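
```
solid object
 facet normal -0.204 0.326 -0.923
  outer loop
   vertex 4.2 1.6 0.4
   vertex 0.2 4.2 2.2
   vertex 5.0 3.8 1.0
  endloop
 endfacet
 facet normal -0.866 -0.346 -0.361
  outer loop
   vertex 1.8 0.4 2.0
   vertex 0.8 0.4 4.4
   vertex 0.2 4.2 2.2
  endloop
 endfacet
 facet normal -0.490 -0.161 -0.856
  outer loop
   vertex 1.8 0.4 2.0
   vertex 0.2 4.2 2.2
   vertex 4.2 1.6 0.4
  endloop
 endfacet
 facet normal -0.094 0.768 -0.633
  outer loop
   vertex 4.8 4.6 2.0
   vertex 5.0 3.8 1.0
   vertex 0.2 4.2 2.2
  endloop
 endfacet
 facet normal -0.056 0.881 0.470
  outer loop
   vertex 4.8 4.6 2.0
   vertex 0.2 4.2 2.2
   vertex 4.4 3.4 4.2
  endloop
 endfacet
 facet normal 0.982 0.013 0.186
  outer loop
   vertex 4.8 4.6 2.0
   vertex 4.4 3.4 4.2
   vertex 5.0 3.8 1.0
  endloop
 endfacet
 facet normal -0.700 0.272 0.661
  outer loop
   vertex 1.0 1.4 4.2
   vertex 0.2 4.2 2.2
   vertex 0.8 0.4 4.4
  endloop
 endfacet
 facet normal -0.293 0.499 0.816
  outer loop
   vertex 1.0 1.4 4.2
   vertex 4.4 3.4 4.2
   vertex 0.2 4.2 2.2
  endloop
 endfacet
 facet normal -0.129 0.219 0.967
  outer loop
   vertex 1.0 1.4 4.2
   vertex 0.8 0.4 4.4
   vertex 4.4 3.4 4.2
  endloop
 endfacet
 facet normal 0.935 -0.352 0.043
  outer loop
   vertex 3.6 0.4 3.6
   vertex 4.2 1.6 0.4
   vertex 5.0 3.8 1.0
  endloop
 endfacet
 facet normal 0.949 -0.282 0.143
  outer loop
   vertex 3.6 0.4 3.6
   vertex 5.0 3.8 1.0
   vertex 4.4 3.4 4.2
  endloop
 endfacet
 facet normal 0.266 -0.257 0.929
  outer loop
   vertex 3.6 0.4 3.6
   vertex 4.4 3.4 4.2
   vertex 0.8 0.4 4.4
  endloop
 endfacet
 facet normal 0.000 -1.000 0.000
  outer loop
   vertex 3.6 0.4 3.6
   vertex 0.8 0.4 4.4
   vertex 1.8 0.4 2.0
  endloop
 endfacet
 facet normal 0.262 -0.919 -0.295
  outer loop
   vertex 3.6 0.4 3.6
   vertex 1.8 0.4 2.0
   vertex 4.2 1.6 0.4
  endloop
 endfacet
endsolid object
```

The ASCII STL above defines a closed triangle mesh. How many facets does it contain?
14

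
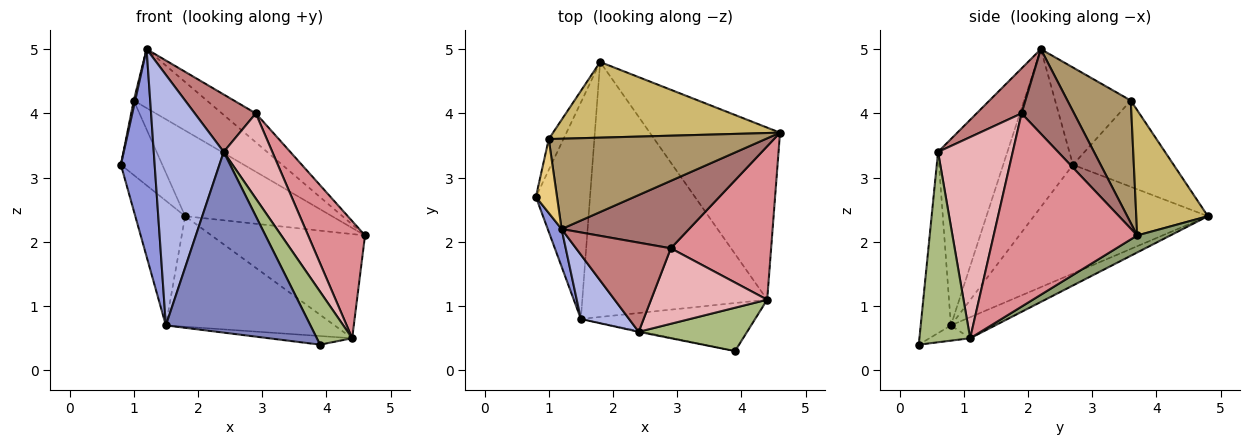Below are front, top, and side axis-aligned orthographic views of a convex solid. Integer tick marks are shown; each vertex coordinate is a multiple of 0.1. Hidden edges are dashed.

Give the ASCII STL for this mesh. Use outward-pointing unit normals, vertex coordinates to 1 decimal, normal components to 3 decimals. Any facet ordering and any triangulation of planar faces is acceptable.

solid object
 facet normal -0.867 0.248 -0.432
  outer loop
   vertex 1.5 0.8 0.7
   vertex 0.8 2.7 3.2
   vertex 1.8 4.8 2.4
  endloop
 endfacet
 facet normal -0.204 -0.979 -0.004
  outer loop
   vertex 1.5 0.8 0.7
   vertex 3.9 0.3 0.4
   vertex 2.4 0.6 3.4
  endloop
 endfacet
 facet normal -0.897 -0.434 0.079
  outer loop
   vertex 1.5 0.8 0.7
   vertex 1.2 2.2 5.0
   vertex 0.8 2.7 3.2
  endloop
 endfacet
 facet normal -0.693 -0.699 0.179
  outer loop
   vertex 1.5 0.8 0.7
   vertex 2.4 0.6 3.4
   vertex 1.2 2.2 5.0
  endloop
 endfacet
 facet normal 0.111 0.515 -0.850
  outer loop
   vertex 4.4 1.1 0.5
   vertex 1.8 4.8 2.4
   vertex 4.6 3.7 2.1
  endloop
 endfacet
 facet normal 0.743 -0.518 0.423
  outer loop
   vertex 4.4 1.1 0.5
   vertex 2.4 0.6 3.4
   vertex 3.9 0.3 0.4
  endloop
 endfacet
 facet normal -0.086 0.176 -0.981
  outer loop
   vertex 4.4 1.1 0.5
   vertex 3.9 0.3 0.4
   vertex 1.5 0.8 0.7
  endloop
 endfacet
 facet normal -0.104 0.396 -0.913
  outer loop
   vertex 4.4 1.1 0.5
   vertex 1.5 0.8 0.7
   vertex 1.8 4.8 2.4
  endloop
 endfacet
 facet normal 0.428 0.494 0.757
  outer loop
   vertex 1.0 3.6 4.2
   vertex 1.2 2.2 5.0
   vertex 4.6 3.7 2.1
  endloop
 endfacet
 facet normal 0.343 0.704 0.622
  outer loop
   vertex 1.0 3.6 4.2
   vertex 4.6 3.7 2.1
   vertex 1.8 4.8 2.4
  endloop
 endfacet
 facet normal -0.977 -0.018 0.212
  outer loop
   vertex 1.0 3.6 4.2
   vertex 0.8 2.7 3.2
   vertex 1.2 2.2 5.0
  endloop
 endfacet
 facet normal -0.914 0.376 -0.156
  outer loop
   vertex 1.0 3.6 4.2
   vertex 1.8 4.8 2.4
   vertex 0.8 2.7 3.2
  endloop
 endfacet
 facet normal 0.521 0.336 0.785
  outer loop
   vertex 2.9 1.9 4.0
   vertex 4.6 3.7 2.1
   vertex 1.2 2.2 5.0
  endloop
 endfacet
 facet normal 0.371 -0.503 0.781
  outer loop
   vertex 2.9 1.9 4.0
   vertex 1.2 2.2 5.0
   vertex 2.4 0.6 3.4
  endloop
 endfacet
 facet normal 0.837 -0.332 0.435
  outer loop
   vertex 2.9 1.9 4.0
   vertex 4.4 1.1 0.5
   vertex 4.6 3.7 2.1
  endloop
 endfacet
 facet normal 0.754 -0.491 0.436
  outer loop
   vertex 2.9 1.9 4.0
   vertex 2.4 0.6 3.4
   vertex 4.4 1.1 0.5
  endloop
 endfacet
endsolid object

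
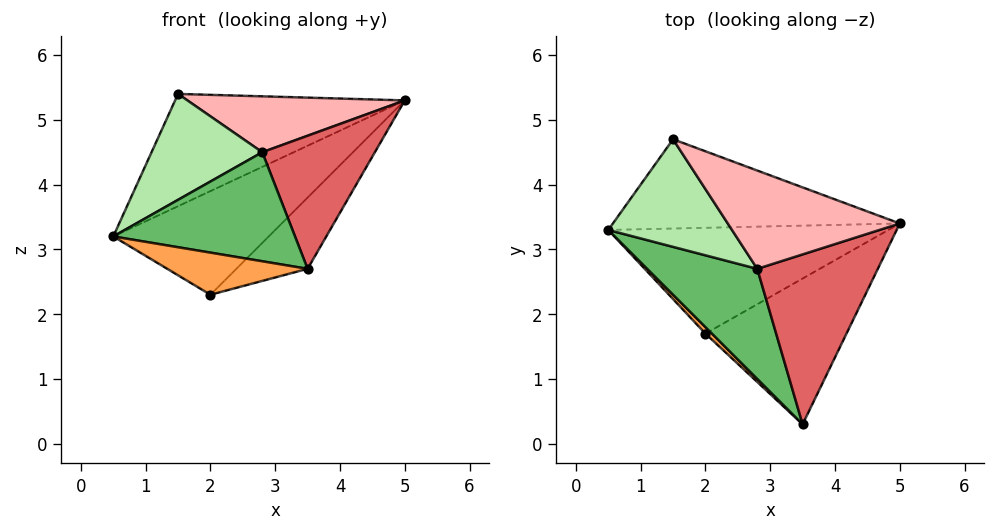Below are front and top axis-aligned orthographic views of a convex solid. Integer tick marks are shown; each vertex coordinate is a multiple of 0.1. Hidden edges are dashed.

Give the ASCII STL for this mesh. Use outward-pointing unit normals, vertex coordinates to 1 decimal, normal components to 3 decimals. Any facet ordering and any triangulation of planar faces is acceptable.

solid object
 facet normal 0.263 0.755 -0.600
  outer loop
   vertex 1.5 4.7 5.4
   vertex 5.0 3.4 5.3
   vertex 0.5 3.3 3.2
  endloop
 endfacet
 facet normal 0.303 0.667 -0.681
  outer loop
   vertex 2.0 1.7 2.3
   vertex 0.5 3.3 3.2
   vertex 5.0 3.4 5.3
  endloop
 endfacet
 facet normal -0.694 -0.712 0.110
  outer loop
   vertex 2.0 1.7 2.3
   vertex 3.5 0.3 2.7
   vertex 0.5 3.3 3.2
  endloop
 endfacet
 facet normal 0.545 0.368 -0.753
  outer loop
   vertex 2.0 1.7 2.3
   vertex 5.0 3.4 5.3
   vertex 3.5 0.3 2.7
  endloop
 endfacet
 facet normal -0.505 -0.607 0.613
  outer loop
   vertex 2.8 2.7 4.5
   vertex 0.5 3.3 3.2
   vertex 3.5 0.3 2.7
  endloop
 endfacet
 facet normal -0.505 -0.605 0.615
  outer loop
   vertex 2.8 2.7 4.5
   vertex 1.5 4.7 5.4
   vertex 0.5 3.3 3.2
  endloop
 endfacet
 facet normal -0.090 -0.614 0.784
  outer loop
   vertex 2.8 2.7 4.5
   vertex 3.5 0.3 2.7
   vertex 5.0 3.4 5.3
  endloop
 endfacet
 facet normal -0.157 -0.488 0.858
  outer loop
   vertex 2.8 2.7 4.5
   vertex 5.0 3.4 5.3
   vertex 1.5 4.7 5.4
  endloop
 endfacet
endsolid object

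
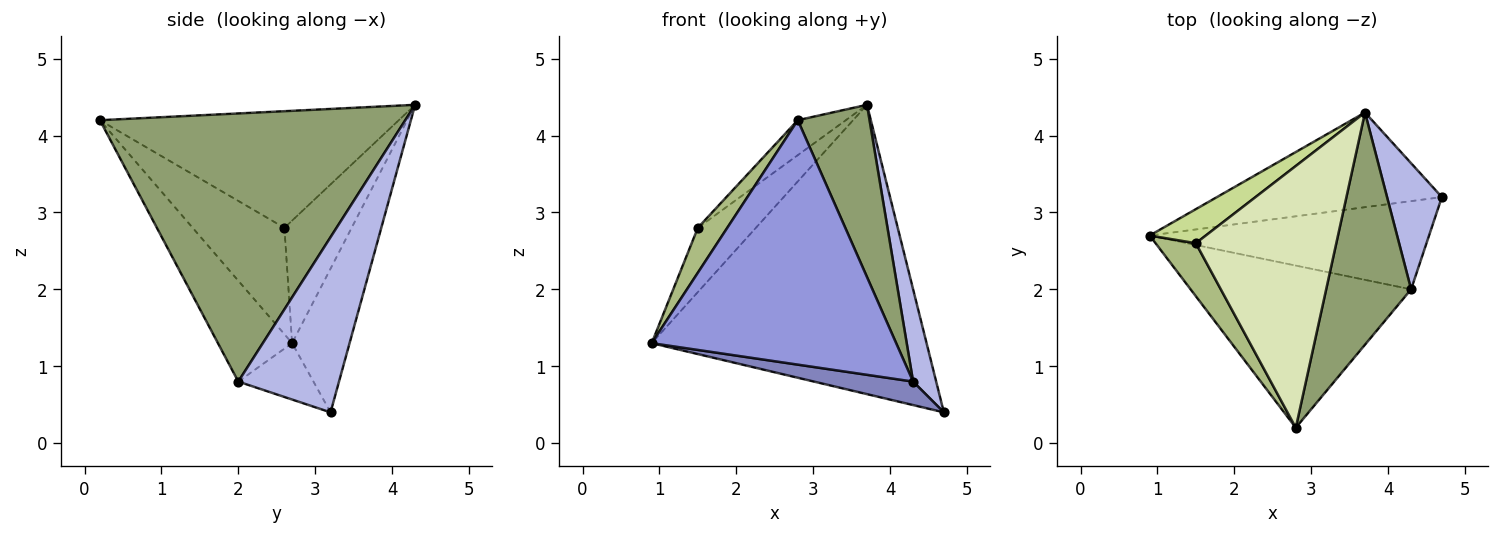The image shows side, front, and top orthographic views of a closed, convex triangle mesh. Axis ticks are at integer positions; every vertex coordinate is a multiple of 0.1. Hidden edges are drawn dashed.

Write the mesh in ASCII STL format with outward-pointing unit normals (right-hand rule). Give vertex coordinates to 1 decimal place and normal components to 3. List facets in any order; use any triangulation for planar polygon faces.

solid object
 facet normal -0.195 0.932 -0.305
  outer loop
   vertex 3.7 4.3 4.4
   vertex 4.7 3.2 0.4
   vertex 0.9 2.7 1.3
  endloop
 endfacet
 facet normal -0.191 -0.252 -0.949
  outer loop
   vertex 4.3 2.0 0.8
   vertex 0.9 2.7 1.3
   vertex 4.7 3.2 0.4
  endloop
 endfacet
 facet normal -0.245 -0.808 -0.536
  outer loop
   vertex 4.3 2.0 0.8
   vertex 2.8 0.2 4.2
   vertex 0.9 2.7 1.3
  endloop
 endfacet
 facet normal 0.932 -0.214 0.292
  outer loop
   vertex 4.3 2.0 0.8
   vertex 4.7 3.2 0.4
   vertex 3.7 4.3 4.4
  endloop
 endfacet
 facet normal 0.930 -0.219 0.295
  outer loop
   vertex 4.3 2.0 0.8
   vertex 3.7 4.3 4.4
   vertex 2.8 0.2 4.2
  endloop
 endfacet
 facet normal -0.896 -0.287 0.339
  outer loop
   vertex 1.5 2.6 2.8
   vertex 0.9 2.7 1.3
   vertex 2.8 0.2 4.2
  endloop
 endfacet
 facet normal -0.715 0.618 0.327
  outer loop
   vertex 1.5 2.6 2.8
   vertex 3.7 4.3 4.4
   vertex 0.9 2.7 1.3
  endloop
 endfacet
 facet normal -0.636 0.102 0.765
  outer loop
   vertex 1.5 2.6 2.8
   vertex 2.8 0.2 4.2
   vertex 3.7 4.3 4.4
  endloop
 endfacet
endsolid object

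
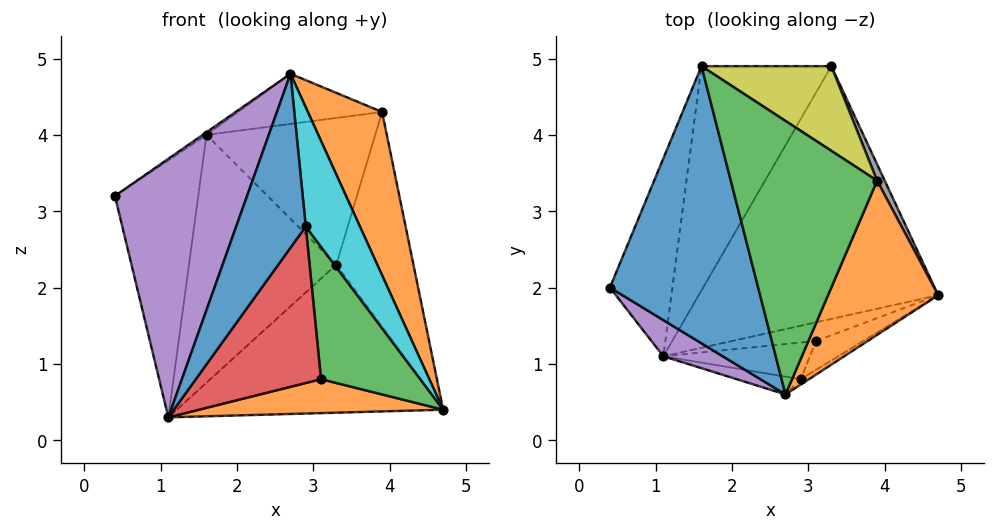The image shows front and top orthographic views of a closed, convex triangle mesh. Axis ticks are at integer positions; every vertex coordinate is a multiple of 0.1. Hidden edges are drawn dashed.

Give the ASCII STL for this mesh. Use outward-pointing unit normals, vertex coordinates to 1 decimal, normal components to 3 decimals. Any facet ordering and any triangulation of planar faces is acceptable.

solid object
 facet normal -0.568 0.008 0.823
  outer loop
   vertex 2.7 0.6 4.8
   vertex 1.6 4.9 4.0
   vertex 0.4 2.0 3.2
  endloop
 endfacet
 facet normal 0.893 -0.327 0.309
  outer loop
   vertex 3.9 3.4 4.3
   vertex 2.7 0.6 4.8
   vertex 4.7 1.9 0.4
  endloop
 endfacet
 facet normal -0.011 0.180 0.984
  outer loop
   vertex 3.9 3.4 4.3
   vertex 1.6 4.9 4.0
   vertex 2.7 0.6 4.8
  endloop
 endfacet
 facet normal -0.833 0.438 -0.337
  outer loop
   vertex 1.1 1.1 0.3
   vertex 0.4 2.0 3.2
   vertex 1.6 4.9 4.0
  endloop
 endfacet
 facet normal -0.573 -0.812 0.114
  outer loop
   vertex 1.1 1.1 0.3
   vertex 2.7 0.6 4.8
   vertex 0.4 2.0 3.2
  endloop
 endfacet
 facet normal -0.088 0.503 -0.860
  outer loop
   vertex 3.3 4.9 2.3
   vertex 4.7 1.9 0.4
   vertex 1.1 1.1 0.3
  endloop
 endfacet
 facet normal -0.557 0.616 -0.557
  outer loop
   vertex 3.3 4.9 2.3
   vertex 1.1 1.1 0.3
   vertex 1.6 4.9 4.0
  endloop
 endfacet
 facet normal 0.913 0.407 0.031
  outer loop
   vertex 3.3 4.9 2.3
   vertex 3.9 3.4 4.3
   vertex 4.7 1.9 0.4
  endloop
 endfacet
 facet normal 0.447 0.775 0.447
  outer loop
   vertex 3.3 4.9 2.3
   vertex 1.6 4.9 4.0
   vertex 3.9 3.4 4.3
  endloop
 endfacet
 facet normal 0.482 -0.875 -0.039
  outer loop
   vertex 2.9 0.8 2.8
   vertex 4.7 1.9 0.4
   vertex 2.7 0.6 4.8
  endloop
 endfacet
 facet normal -0.024 -0.995 -0.102
  outer loop
   vertex 2.9 0.8 2.8
   vertex 2.7 0.6 4.8
   vertex 1.1 1.1 0.3
  endloop
 endfacet
 facet normal 0.204 -0.858 -0.472
  outer loop
   vertex 3.1 1.3 0.8
   vertex 1.1 1.1 0.3
   vertex 4.7 1.9 0.4
  endloop
 endfacet
 facet normal 0.299 -0.932 -0.203
  outer loop
   vertex 3.1 1.3 0.8
   vertex 4.7 1.9 0.4
   vertex 2.9 0.8 2.8
  endloop
 endfacet
 facet normal 0.153 -0.962 -0.225
  outer loop
   vertex 3.1 1.3 0.8
   vertex 2.9 0.8 2.8
   vertex 1.1 1.1 0.3
  endloop
 endfacet
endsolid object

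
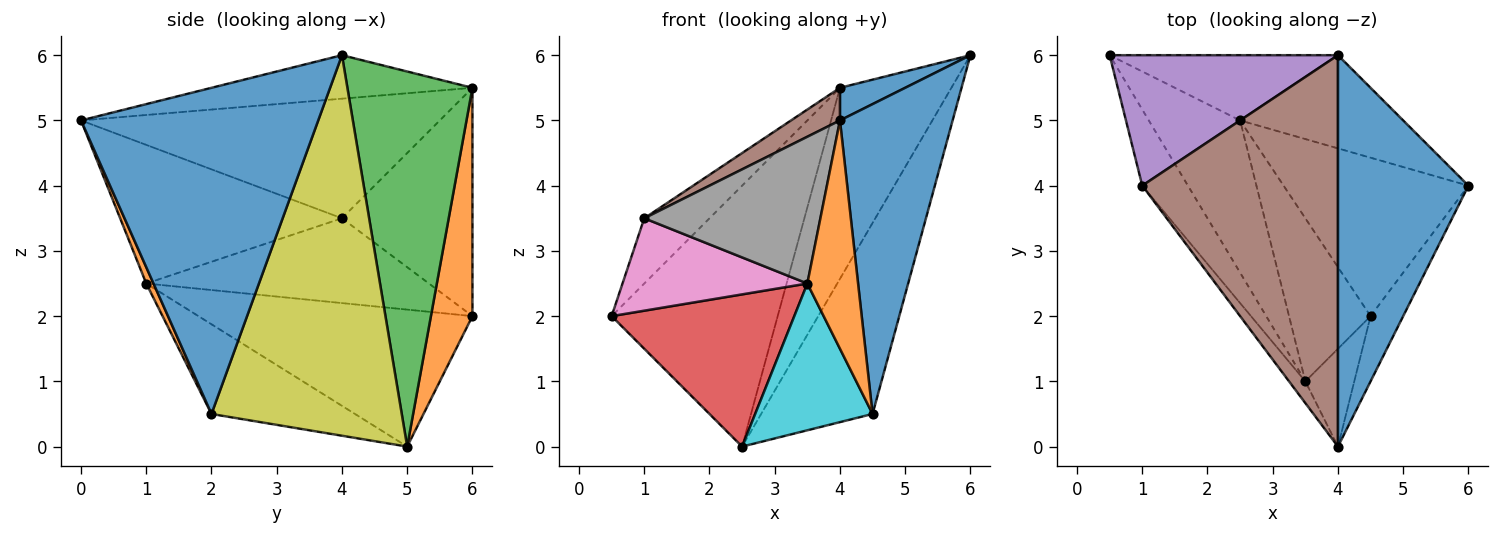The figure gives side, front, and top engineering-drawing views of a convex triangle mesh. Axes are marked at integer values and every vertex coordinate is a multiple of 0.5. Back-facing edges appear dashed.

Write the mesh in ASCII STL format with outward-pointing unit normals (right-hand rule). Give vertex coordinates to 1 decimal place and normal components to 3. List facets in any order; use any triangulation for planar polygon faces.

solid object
 facet normal -0.315 -0.079 0.946
  outer loop
   vertex 4.0 6.0 5.5
   vertex 4.0 0.0 5.0
   vertex 6.0 4.0 6.0
  endloop
 endfacet
 facet normal 0.236 0.943 -0.236
  outer loop
   vertex 4.0 6.0 5.5
   vertex 2.5 5.0 0.0
   vertex 0.5 6.0 2.0
  endloop
 endfacet
 facet normal 0.710 0.633 -0.309
  outer loop
   vertex 4.0 6.0 5.5
   vertex 6.0 4.0 6.0
   vertex 2.5 5.0 0.0
  endloop
 endfacet
 facet normal -0.728 -0.485 -0.485
  outer loop
   vertex 3.5 1.0 2.5
   vertex 0.5 6.0 2.0
   vertex 2.5 5.0 0.0
  endloop
 endfacet
 facet normal -0.667 0.333 0.667
  outer loop
   vertex 1.0 4.0 3.5
   vertex 4.0 6.0 5.5
   vertex 0.5 6.0 2.0
  endloop
 endfacet
 facet normal -0.520 -0.071 0.851
  outer loop
   vertex 1.0 4.0 3.5
   vertex 4.0 0.0 5.0
   vertex 4.0 6.0 5.5
  endloop
 endfacet
 facet normal -0.763 -0.499 -0.411
  outer loop
   vertex 1.0 4.0 3.5
   vertex 0.5 6.0 2.0
   vertex 3.5 1.0 2.5
  endloop
 endfacet
 facet normal -0.780 -0.619 -0.092
  outer loop
   vertex 1.0 4.0 3.5
   vertex 3.5 1.0 2.5
   vertex 4.0 0.0 5.0
  endloop
 endfacet
 facet normal 0.796 0.466 -0.387
  outer loop
   vertex 4.5 2.0 0.5
   vertex 2.5 5.0 0.0
   vertex 6.0 4.0 6.0
  endloop
 endfacet
 facet normal -0.633 -0.518 -0.575
  outer loop
   vertex 4.5 2.0 0.5
   vertex 3.5 1.0 2.5
   vertex 2.5 5.0 0.0
  endloop
 endfacet
 facet normal 0.900 -0.427 -0.090
  outer loop
   vertex 4.5 2.0 0.5
   vertex 6.0 4.0 6.0
   vertex 4.0 0.0 5.0
  endloop
 endfacet
 facet normal 0.130 -0.911 -0.391
  outer loop
   vertex 4.5 2.0 0.5
   vertex 4.0 0.0 5.0
   vertex 3.5 1.0 2.5
  endloop
 endfacet
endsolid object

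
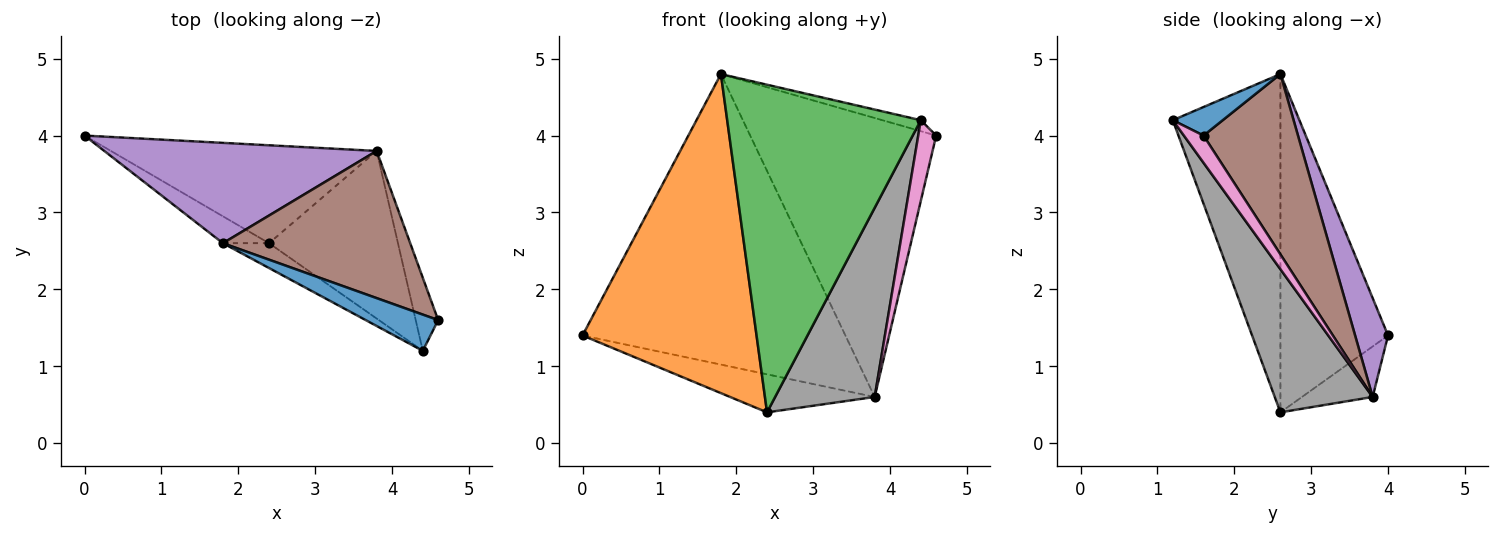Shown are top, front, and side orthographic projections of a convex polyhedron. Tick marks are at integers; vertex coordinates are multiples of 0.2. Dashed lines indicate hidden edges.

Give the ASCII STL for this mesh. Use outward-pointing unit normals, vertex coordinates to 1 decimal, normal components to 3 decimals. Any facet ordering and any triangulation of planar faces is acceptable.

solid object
 facet normal 0.353 0.271 0.895
  outer loop
   vertex 1.8 2.6 4.8
   vertex 4.4 1.2 4.2
   vertex 4.6 1.6 4.0
  endloop
 endfacet
 facet normal -0.525 -0.848 -0.072
  outer loop
   vertex 1.8 2.6 4.8
   vertex 0.0 4.0 1.4
   vertex 2.4 2.6 0.4
  endloop
 endfacet
 facet normal -0.485 -0.872 -0.066
  outer loop
   vertex 1.8 2.6 4.8
   vertex 2.4 2.6 0.4
   vertex 4.4 1.2 4.2
  endloop
 endfacet
 facet normal -0.174 0.357 -0.918
  outer loop
   vertex 3.8 3.8 0.6
   vertex 2.4 2.6 0.4
   vertex 0.0 4.0 1.4
  endloop
 endfacet
 facet normal 0.118 0.939 0.324
  outer loop
   vertex 3.8 3.8 0.6
   vertex 0.0 4.0 1.4
   vertex 1.8 2.6 4.8
  endloop
 endfacet
 facet normal 0.410 0.807 0.426
  outer loop
   vertex 3.8 3.8 0.6
   vertex 1.8 2.6 4.8
   vertex 4.6 1.6 4.0
  endloop
 endfacet
 facet normal 0.630 -0.576 -0.521
  outer loop
   vertex 3.8 3.8 0.6
   vertex 4.6 1.6 4.0
   vertex 4.4 1.2 4.2
  endloop
 endfacet
 facet normal 0.593 -0.603 -0.534
  outer loop
   vertex 3.8 3.8 0.6
   vertex 4.4 1.2 4.2
   vertex 2.4 2.6 0.4
  endloop
 endfacet
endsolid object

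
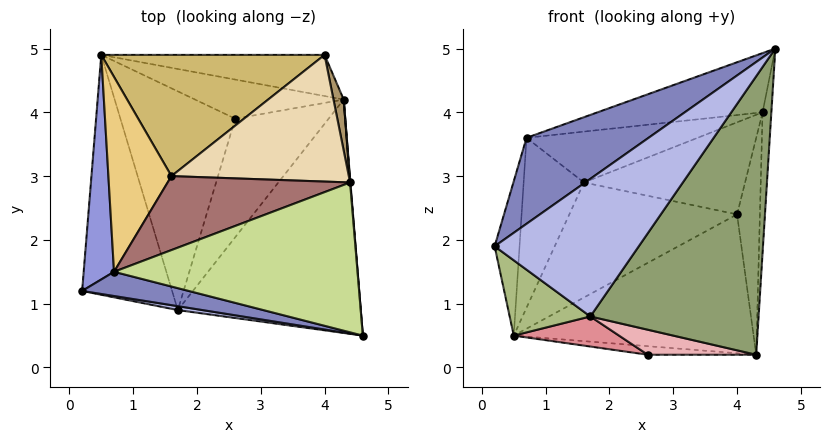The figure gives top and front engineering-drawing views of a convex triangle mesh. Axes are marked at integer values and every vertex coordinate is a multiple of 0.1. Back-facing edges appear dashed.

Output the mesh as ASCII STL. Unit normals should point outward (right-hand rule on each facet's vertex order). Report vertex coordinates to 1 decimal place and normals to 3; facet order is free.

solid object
 facet normal 0.152 0.948 -0.281
  outer loop
   vertex 4.0 4.9 2.4
   vertex 4.3 4.2 0.2
   vertex 0.5 4.9 0.5
  endloop
 endfacet
 facet normal -0.325 -0.910 0.256
  outer loop
   vertex 0.7 1.5 3.6
   vertex 0.2 1.2 1.9
   vertex 4.6 0.5 5.0
  endloop
 endfacet
 facet normal -0.953 0.172 0.250
  outer loop
   vertex 0.7 1.5 3.6
   vertex 0.5 4.9 0.5
   vertex 0.2 1.2 1.9
  endloop
 endfacet
 facet normal -0.176 -0.984 0.028
  outer loop
   vertex 1.7 0.9 0.8
   vertex 4.6 0.5 5.0
   vertex 0.2 1.2 1.9
  endloop
 endfacet
 facet normal 0.636 -0.591 -0.496
  outer loop
   vertex 1.7 0.9 0.8
   vertex 4.3 4.2 0.2
   vertex 4.6 0.5 5.0
  endloop
 endfacet
 facet normal -0.605 -0.238 -0.760
  outer loop
   vertex 1.7 0.9 0.8
   vertex 0.2 1.2 1.9
   vertex 0.5 4.9 0.5
  endloop
 endfacet
 facet normal -0.233 0.357 0.904
  outer loop
   vertex 4.4 2.9 4.0
   vertex 0.7 1.5 3.6
   vertex 4.6 0.5 5.0
  endloop
 endfacet
 facet normal 0.996 0.084 0.003
  outer loop
   vertex 4.4 2.9 4.0
   vertex 4.6 0.5 5.0
   vertex 4.3 4.2 0.2
  endloop
 endfacet
 facet normal 0.969 0.239 0.056
  outer loop
   vertex 4.4 2.9 4.0
   vertex 4.3 4.2 0.2
   vertex 4.0 4.9 2.4
  endloop
 endfacet
 facet normal -0.366 0.640 0.675
  outer loop
   vertex 1.6 3.0 2.9
   vertex 4.0 4.9 2.4
   vertex 0.5 4.9 0.5
  endloop
 endfacet
 facet normal -0.454 0.586 0.672
  outer loop
   vertex 1.6 3.0 2.9
   vertex 0.5 4.9 0.5
   vertex 0.7 1.5 3.6
  endloop
 endfacet
 facet normal -0.285 0.564 0.776
  outer loop
   vertex 1.6 3.0 2.9
   vertex 4.4 2.9 4.0
   vertex 4.0 4.9 2.4
  endloop
 endfacet
 facet normal -0.290 0.542 0.788
  outer loop
   vertex 1.6 3.0 2.9
   vertex 0.7 1.5 3.6
   vertex 4.4 2.9 4.0
  endloop
 endfacet
 facet normal -0.038 0.214 -0.976
  outer loop
   vertex 2.6 3.9 0.2
   vertex 0.5 4.9 0.5
   vertex 4.3 4.2 0.2
  endloop
 endfacet
 facet normal -0.202 -0.133 -0.970
  outer loop
   vertex 2.6 3.9 0.2
   vertex 1.7 0.9 0.8
   vertex 0.5 4.9 0.5
  endloop
 endfacet
 facet normal 0.036 -0.206 -0.978
  outer loop
   vertex 2.6 3.9 0.2
   vertex 4.3 4.2 0.2
   vertex 1.7 0.9 0.8
  endloop
 endfacet
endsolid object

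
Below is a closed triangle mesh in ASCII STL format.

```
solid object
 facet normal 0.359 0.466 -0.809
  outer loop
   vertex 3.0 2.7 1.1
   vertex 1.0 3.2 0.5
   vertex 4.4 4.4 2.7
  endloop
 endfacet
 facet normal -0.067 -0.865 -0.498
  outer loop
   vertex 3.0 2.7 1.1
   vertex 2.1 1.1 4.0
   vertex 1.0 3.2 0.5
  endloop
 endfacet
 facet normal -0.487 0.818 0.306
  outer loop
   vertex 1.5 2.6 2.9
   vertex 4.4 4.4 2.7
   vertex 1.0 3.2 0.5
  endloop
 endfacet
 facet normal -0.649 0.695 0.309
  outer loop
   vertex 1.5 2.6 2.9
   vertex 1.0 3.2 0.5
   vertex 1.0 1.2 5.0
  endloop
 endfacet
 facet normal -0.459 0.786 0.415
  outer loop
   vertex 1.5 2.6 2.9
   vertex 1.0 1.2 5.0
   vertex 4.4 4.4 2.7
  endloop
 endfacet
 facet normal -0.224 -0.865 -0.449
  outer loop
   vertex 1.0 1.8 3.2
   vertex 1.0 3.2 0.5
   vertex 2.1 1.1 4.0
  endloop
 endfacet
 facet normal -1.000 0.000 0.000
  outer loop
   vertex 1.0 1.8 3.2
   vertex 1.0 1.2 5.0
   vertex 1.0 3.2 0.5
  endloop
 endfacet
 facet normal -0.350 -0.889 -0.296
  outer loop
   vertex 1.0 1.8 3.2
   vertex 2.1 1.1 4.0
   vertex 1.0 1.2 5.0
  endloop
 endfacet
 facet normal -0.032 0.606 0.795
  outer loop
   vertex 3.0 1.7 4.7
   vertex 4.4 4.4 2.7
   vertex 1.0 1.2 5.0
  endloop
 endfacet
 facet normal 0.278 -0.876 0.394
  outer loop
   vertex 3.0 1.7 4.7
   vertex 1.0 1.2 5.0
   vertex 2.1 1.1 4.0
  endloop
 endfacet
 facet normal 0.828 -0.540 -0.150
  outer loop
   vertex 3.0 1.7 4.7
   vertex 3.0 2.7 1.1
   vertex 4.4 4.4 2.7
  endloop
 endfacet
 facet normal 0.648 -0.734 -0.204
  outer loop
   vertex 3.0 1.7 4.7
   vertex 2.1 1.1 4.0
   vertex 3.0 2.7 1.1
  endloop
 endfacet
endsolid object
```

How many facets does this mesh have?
12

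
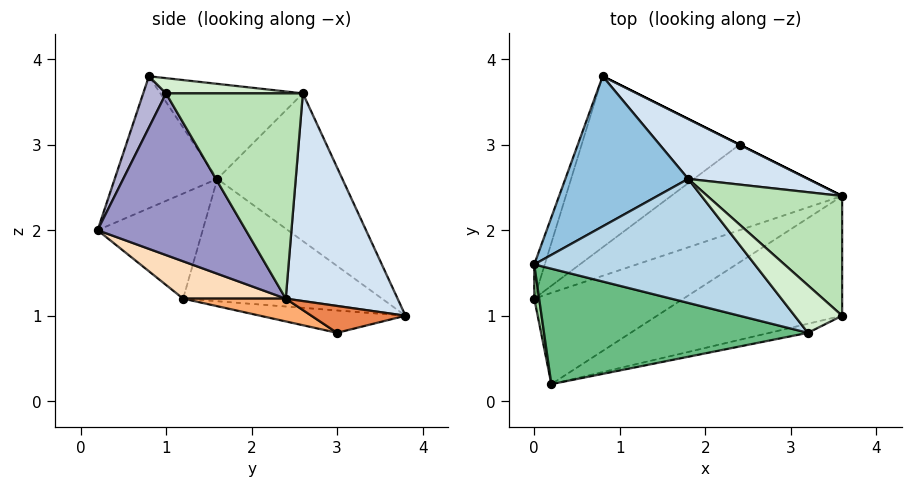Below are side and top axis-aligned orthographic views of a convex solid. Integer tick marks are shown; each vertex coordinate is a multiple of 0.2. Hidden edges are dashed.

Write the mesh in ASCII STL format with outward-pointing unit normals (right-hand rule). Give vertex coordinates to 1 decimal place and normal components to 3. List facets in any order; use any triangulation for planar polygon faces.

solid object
 facet normal -0.954 0.287 -0.082
  outer loop
   vertex 0.0 1.2 1.2
   vertex 0.0 1.6 2.6
   vertex 0.8 3.8 1.0
  endloop
 endfacet
 facet normal -0.617 0.597 0.513
  outer loop
   vertex 1.8 2.6 3.6
   vertex 0.8 3.8 1.0
   vertex 0.0 1.6 2.6
  endloop
 endfacet
 facet normal -0.388 -0.202 0.899
  outer loop
   vertex 1.8 2.6 3.6
   vertex 0.0 1.6 2.6
   vertex 3.2 0.8 3.8
  endloop
 endfacet
 facet normal 0.420 0.875 0.242
  outer loop
   vertex 1.8 2.6 3.6
   vertex 3.6 2.4 1.2
   vertex 0.8 3.8 1.0
  endloop
 endfacet
 facet normal 0.447 0.894 0.000
  outer loop
   vertex 2.4 3.0 0.8
   vertex 0.8 3.8 1.0
   vertex 3.6 2.4 1.2
  endloop
 endfacet
 facet normal 0.123 -0.369 -0.921
  outer loop
   vertex 2.4 3.0 0.8
   vertex 3.6 2.4 1.2
   vertex 0.0 1.2 1.2
  endloop
 endfacet
 facet normal -0.140 -0.033 -0.990
  outer loop
   vertex 2.4 3.0 0.8
   vertex 0.0 1.2 1.2
   vertex 0.8 3.8 1.0
  endloop
 endfacet
 facet normal 0.196 -0.588 -0.784
  outer loop
   vertex 0.2 0.2 2.0
   vertex 0.0 1.2 1.2
   vertex 3.6 2.4 1.2
  endloop
 endfacet
 facet normal -0.408 -0.408 0.816
  outer loop
   vertex 0.2 0.2 2.0
   vertex 3.2 0.8 3.8
   vertex 0.0 1.6 2.6
  endloop
 endfacet
 facet normal -0.986 -0.161 0.046
  outer loop
   vertex 0.2 0.2 2.0
   vertex 0.0 1.6 2.6
   vertex 0.0 1.2 1.2
  endloop
 endfacet
 facet normal 0.609 0.685 0.400
  outer loop
   vertex 3.6 1.0 3.6
   vertex 3.6 2.4 1.2
   vertex 1.8 2.6 3.6
  endloop
 endfacet
 facet normal 0.288 0.324 0.901
  outer loop
   vertex 3.6 1.0 3.6
   vertex 1.8 2.6 3.6
   vertex 3.2 0.8 3.8
  endloop
 endfacet
 facet normal 0.403 -0.791 -0.461
  outer loop
   vertex 3.6 1.0 3.6
   vertex 0.2 0.2 2.0
   vertex 3.6 2.4 1.2
  endloop
 endfacet
 facet normal 0.331 -0.910 -0.248
  outer loop
   vertex 3.6 1.0 3.6
   vertex 3.2 0.8 3.8
   vertex 0.2 0.2 2.0
  endloop
 endfacet
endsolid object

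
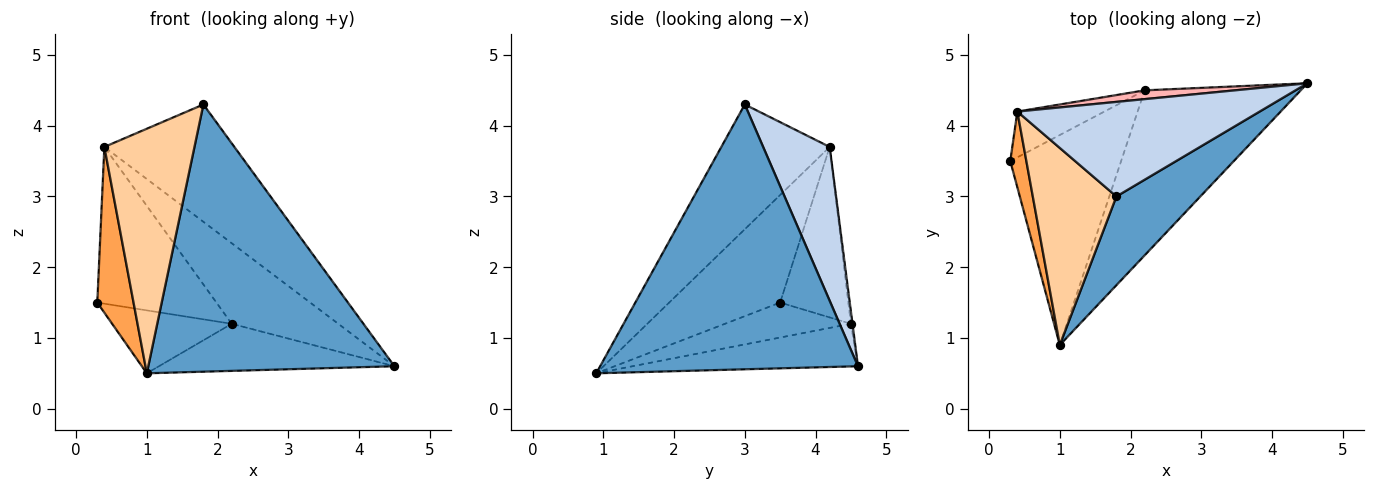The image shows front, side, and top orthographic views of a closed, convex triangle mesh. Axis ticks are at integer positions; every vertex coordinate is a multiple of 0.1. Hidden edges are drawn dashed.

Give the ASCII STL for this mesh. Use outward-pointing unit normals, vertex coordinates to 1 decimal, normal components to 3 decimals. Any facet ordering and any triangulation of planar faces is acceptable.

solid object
 facet normal 0.705 -0.673 0.223
  outer loop
   vertex 1.8 3.0 4.3
   vertex 1.0 0.9 0.5
   vertex 4.5 4.6 0.6
  endloop
 endfacet
 facet normal 0.370 0.723 0.583
  outer loop
   vertex 0.4 4.2 3.7
   vertex 1.8 3.0 4.3
   vertex 4.5 4.6 0.6
  endloop
 endfacet
 facet normal -0.941 -0.307 0.141
  outer loop
   vertex 0.4 4.2 3.7
   vertex 0.3 3.5 1.5
   vertex 1.0 0.9 0.5
  endloop
 endfacet
 facet normal -0.683 -0.568 0.458
  outer loop
   vertex 0.4 4.2 3.7
   vertex 1.0 0.9 0.5
   vertex 1.8 3.0 4.3
  endloop
 endfacet
 facet normal -0.289 0.275 -0.917
  outer loop
   vertex 2.2 4.5 1.2
   vertex 1.0 0.9 0.5
   vertex 0.3 3.5 1.5
  endloop
 endfacet
 facet normal -0.254 0.266 -0.930
  outer loop
   vertex 2.2 4.5 1.2
   vertex 4.5 4.6 0.6
   vertex 1.0 0.9 0.5
  endloop
 endfacet
 facet normal -0.482 0.841 -0.246
  outer loop
   vertex 2.2 4.5 1.2
   vertex 0.3 3.5 1.5
   vertex 0.4 4.2 3.7
  endloop
 endfacet
 facet normal -0.015 0.994 0.109
  outer loop
   vertex 2.2 4.5 1.2
   vertex 0.4 4.2 3.7
   vertex 4.5 4.6 0.6
  endloop
 endfacet
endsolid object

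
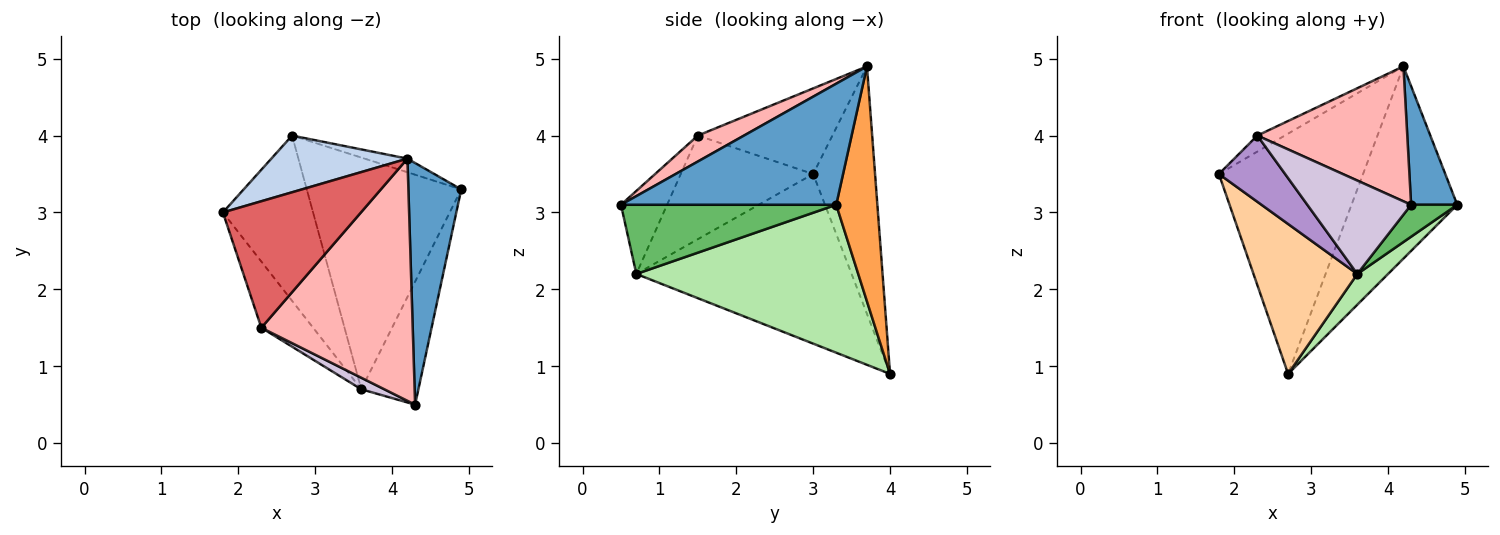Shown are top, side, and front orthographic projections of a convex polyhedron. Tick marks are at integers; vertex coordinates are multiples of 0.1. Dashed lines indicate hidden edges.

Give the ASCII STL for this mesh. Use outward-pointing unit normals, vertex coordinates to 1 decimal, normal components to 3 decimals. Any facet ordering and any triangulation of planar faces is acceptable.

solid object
 facet normal 0.899 -0.193 0.393
  outer loop
   vertex 4.2 3.7 4.9
   vertex 4.3 0.5 3.1
   vertex 4.9 3.3 3.1
  endloop
 endfacet
 facet normal -0.386 0.898 0.212
  outer loop
   vertex 4.2 3.7 4.9
   vertex 2.7 4.0 0.9
   vertex 1.8 3.0 3.5
  endloop
 endfacet
 facet normal 0.362 0.930 -0.066
  outer loop
   vertex 4.2 3.7 4.9
   vertex 4.9 3.3 3.1
   vertex 2.7 4.0 0.9
  endloop
 endfacet
 facet normal -0.812 -0.392 -0.432
  outer loop
   vertex 3.6 0.7 2.2
   vertex 1.8 3.0 3.5
   vertex 2.7 4.0 0.9
  endloop
 endfacet
 facet normal 0.761 -0.163 -0.628
  outer loop
   vertex 3.6 0.7 2.2
   vertex 4.9 3.3 3.1
   vertex 4.3 0.5 3.1
  endloop
 endfacet
 facet normal 0.689 -0.095 -0.719
  outer loop
   vertex 3.6 0.7 2.2
   vertex 2.7 4.0 0.9
   vertex 4.9 3.3 3.1
  endloop
 endfacet
 facet normal -0.524 0.107 0.845
  outer loop
   vertex 2.3 1.5 4.0
   vertex 4.2 3.7 4.9
   vertex 1.8 3.0 3.5
  endloop
 endfacet
 facet normal 0.148 -0.481 0.864
  outer loop
   vertex 2.3 1.5 4.0
   vertex 4.3 0.5 3.1
   vertex 4.2 3.7 4.9
  endloop
 endfacet
 facet normal -0.816 -0.408 -0.408
  outer loop
   vertex 2.3 1.5 4.0
   vertex 1.8 3.0 3.5
   vertex 3.6 0.7 2.2
  endloop
 endfacet
 facet normal -0.404 -0.908 0.112
  outer loop
   vertex 2.3 1.5 4.0
   vertex 3.6 0.7 2.2
   vertex 4.3 0.5 3.1
  endloop
 endfacet
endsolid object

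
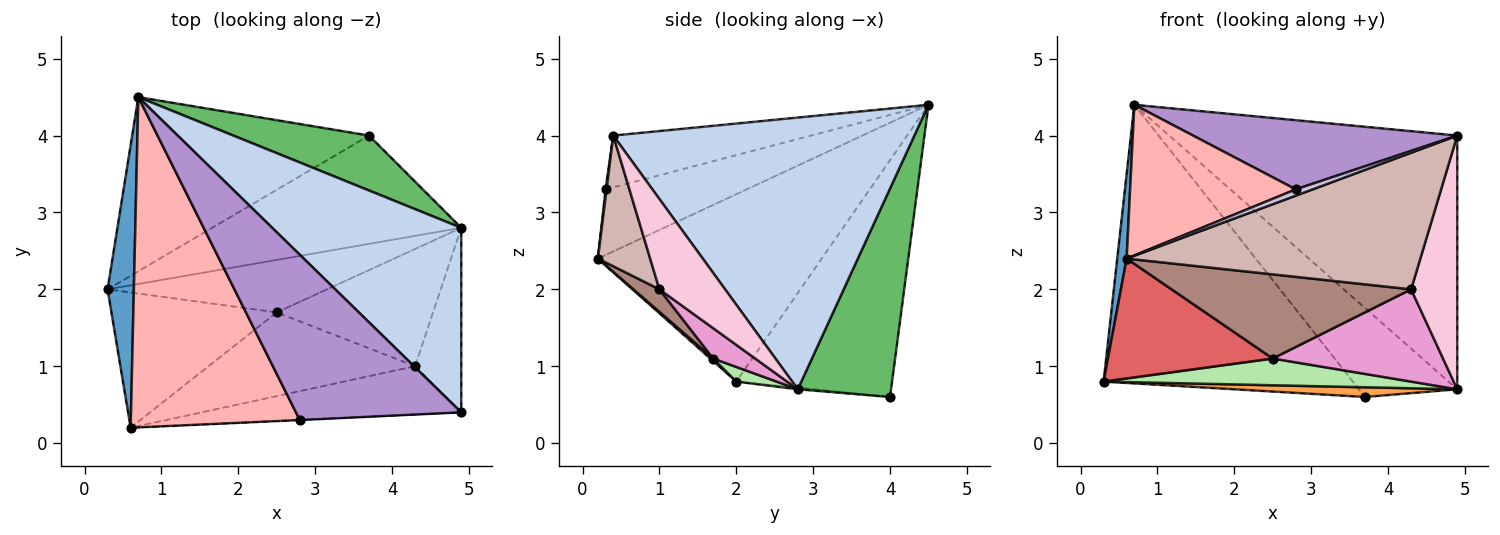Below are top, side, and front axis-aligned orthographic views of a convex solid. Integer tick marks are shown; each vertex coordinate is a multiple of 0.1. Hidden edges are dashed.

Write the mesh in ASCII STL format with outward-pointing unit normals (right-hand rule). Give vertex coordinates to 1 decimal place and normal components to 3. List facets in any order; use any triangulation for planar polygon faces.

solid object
 facet normal -0.989 -0.042 0.139
  outer loop
   vertex 0.6 0.2 2.4
   vertex 0.7 4.5 4.4
   vertex 0.3 2.0 0.8
  endloop
 endfacet
 facet normal 0.646 0.618 0.449
  outer loop
   vertex 4.9 0.4 4.0
   vertex 4.9 2.8 0.7
   vertex 0.7 4.5 4.4
  endloop
 endfacet
 facet normal -0.006 -0.089 -0.996
  outer loop
   vertex 3.7 4.0 0.6
   vertex 4.9 2.8 0.7
   vertex 0.3 2.0 0.8
  endloop
 endfacet
 facet normal -0.468 0.749 -0.468
  outer loop
   vertex 3.7 4.0 0.6
   vertex 0.3 2.0 0.8
   vertex 0.7 4.5 4.4
  endloop
 endfacet
 facet normal 0.628 0.662 0.409
  outer loop
   vertex 3.7 4.0 0.6
   vertex 0.7 4.5 4.4
   vertex 4.9 2.8 0.7
  endloop
 endfacet
 facet normal 0.059 -0.453 -0.889
  outer loop
   vertex 2.5 1.7 1.1
   vertex 0.3 2.0 0.8
   vertex 4.9 2.8 0.7
  endloop
 endfacet
 facet normal 0.012 -0.663 -0.748
  outer loop
   vertex 2.5 1.7 1.1
   vertex 0.6 0.2 2.4
   vertex 0.3 2.0 0.8
  endloop
 endfacet
 facet normal -0.333 -0.391 0.858
  outer loop
   vertex 2.8 0.3 3.3
   vertex 0.7 4.5 4.4
   vertex 0.6 0.2 2.4
  endloop
 endfacet
 facet normal -0.278 -0.371 0.886
  outer loop
   vertex 2.8 0.3 3.3
   vertex 4.9 0.4 4.0
   vertex 0.7 4.5 4.4
  endloop
 endfacet
 facet normal 0.057 -0.998 -0.029
  outer loop
   vertex 2.8 0.3 3.3
   vertex 0.6 0.2 2.4
   vertex 4.9 0.4 4.0
  endloop
 endfacet
 facet normal 0.077 -0.707 -0.703
  outer loop
   vertex 4.3 1.0 2.0
   vertex 0.6 0.2 2.4
   vertex 2.5 1.7 1.1
  endloop
 endfacet
 facet normal 0.166 -0.930 -0.329
  outer loop
   vertex 4.3 1.0 2.0
   vertex 4.9 0.4 4.0
   vertex 0.6 0.2 2.4
  endloop
 endfacet
 facet normal 0.151 -0.611 -0.777
  outer loop
   vertex 4.3 1.0 2.0
   vertex 2.5 1.7 1.1
   vertex 4.9 2.8 0.7
  endloop
 endfacet
 facet normal 0.755 -0.530 -0.386
  outer loop
   vertex 4.3 1.0 2.0
   vertex 4.9 2.8 0.7
   vertex 4.9 0.4 4.0
  endloop
 endfacet
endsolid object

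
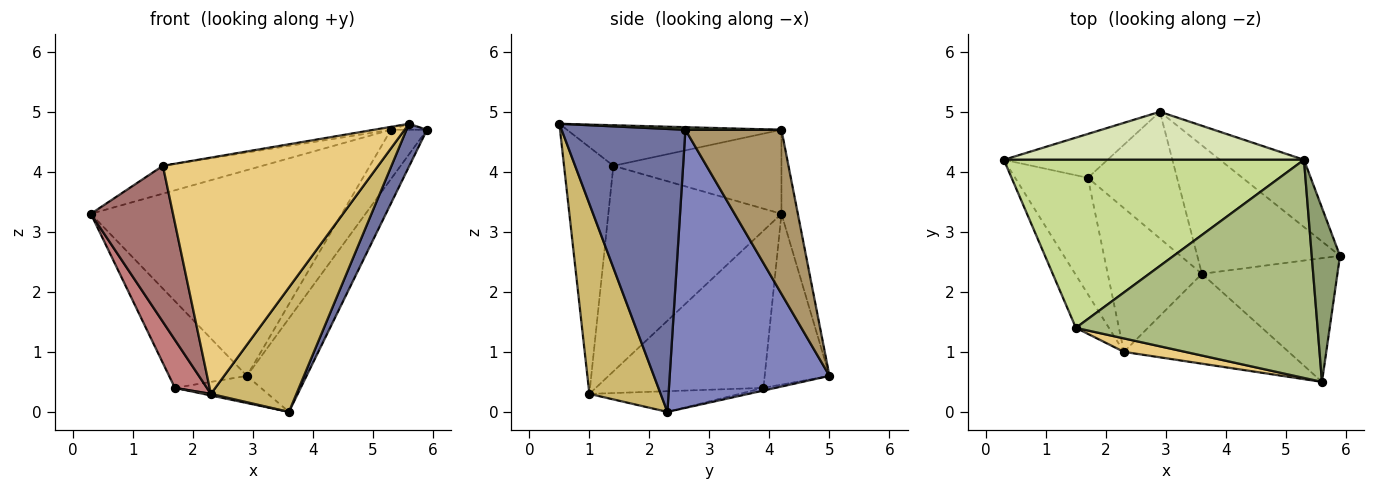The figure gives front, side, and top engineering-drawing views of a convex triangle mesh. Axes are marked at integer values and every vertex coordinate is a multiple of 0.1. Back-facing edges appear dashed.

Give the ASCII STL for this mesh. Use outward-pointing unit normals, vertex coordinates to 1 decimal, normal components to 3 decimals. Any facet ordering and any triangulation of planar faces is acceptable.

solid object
 facet normal 0.892 -0.148 -0.427
  outer loop
   vertex 3.6 2.3 0.0
   vertex 5.9 2.6 4.7
   vertex 5.6 0.5 4.8
  endloop
 endfacet
 facet normal 0.844 0.315 -0.433
  outer loop
   vertex 2.9 5.0 0.6
   vertex 5.9 2.6 4.7
   vertex 3.6 2.3 0.0
  endloop
 endfacet
 facet normal -0.596 0.716 -0.362
  outer loop
   vertex 1.7 3.9 0.4
   vertex 0.3 4.2 3.3
   vertex 2.9 5.0 0.6
  endloop
 endfacet
 facet normal -0.029 0.210 -0.977
  outer loop
   vertex 1.7 3.9 0.4
   vertex 2.9 5.0 0.6
   vertex 3.6 2.3 0.0
  endloop
 endfacet
 facet normal 0.092 0.034 0.995
  outer loop
   vertex 5.3 4.2 4.7
   vertex 5.6 0.5 4.8
   vertex 5.9 2.6 4.7
  endloop
 endfacet
 facet normal -0.165 0.013 0.986
  outer loop
   vertex 5.3 4.2 4.7
   vertex 1.5 1.4 4.1
   vertex 5.6 0.5 4.8
  endloop
 endfacet
 facet normal -0.266 0.158 0.951
  outer loop
   vertex 5.3 4.2 4.7
   vertex 0.3 4.2 3.3
   vertex 1.5 1.4 4.1
  endloop
 endfacet
 facet normal -0.064 0.972 0.227
  outer loop
   vertex 5.3 4.2 4.7
   vertex 2.9 5.0 0.6
   vertex 0.3 4.2 3.3
  endloop
 endfacet
 facet normal 0.844 0.317 -0.432
  outer loop
   vertex 5.3 4.2 4.7
   vertex 5.9 2.6 4.7
   vertex 2.9 5.0 0.6
  endloop
 endfacet
 facet normal 0.560 -0.672 -0.485
  outer loop
   vertex 2.3 1.0 0.3
   vertex 3.6 2.3 0.0
   vertex 5.6 0.5 4.8
  endloop
 endfacet
 facet normal -0.223 -0.973 0.055
  outer loop
   vertex 2.3 1.0 0.3
   vertex 5.6 0.5 4.8
   vertex 1.5 1.4 4.1
  endloop
 endfacet
 facet normal -0.215 -0.011 -0.977
  outer loop
   vertex 2.3 1.0 0.3
   vertex 1.7 3.9 0.4
   vertex 3.6 2.3 0.0
  endloop
 endfacet
 facet normal -0.894 -0.424 -0.144
  outer loop
   vertex 2.3 1.0 0.3
   vertex 1.5 1.4 4.1
   vertex 0.3 4.2 3.3
  endloop
 endfacet
 facet normal -0.894 -0.171 -0.414
  outer loop
   vertex 2.3 1.0 0.3
   vertex 0.3 4.2 3.3
   vertex 1.7 3.9 0.4
  endloop
 endfacet
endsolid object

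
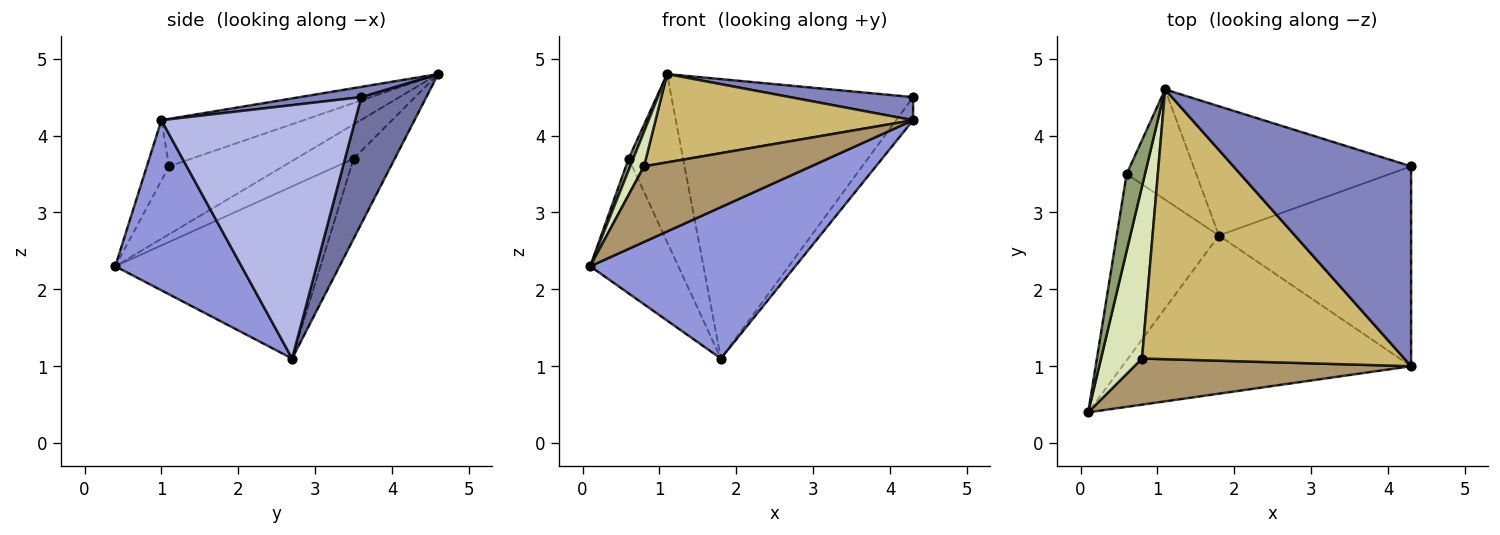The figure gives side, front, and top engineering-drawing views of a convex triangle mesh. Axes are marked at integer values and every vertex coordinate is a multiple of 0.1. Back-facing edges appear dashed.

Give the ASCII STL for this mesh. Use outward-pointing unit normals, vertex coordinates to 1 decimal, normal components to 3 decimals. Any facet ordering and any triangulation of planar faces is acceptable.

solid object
 facet normal 0.237 0.882 -0.408
  outer loop
   vertex 1.8 2.7 1.1
   vertex 1.1 4.6 4.8
   vertex 4.3 3.6 4.5
  endloop
 endfacet
 facet normal 0.057 -0.114 0.992
  outer loop
   vertex 4.3 1.0 4.2
   vertex 4.3 3.6 4.5
   vertex 1.1 4.6 4.8
  endloop
 endfacet
 facet normal 0.392 -0.636 -0.665
  outer loop
   vertex 4.3 1.0 4.2
   vertex 0.1 0.4 2.3
   vertex 1.8 2.7 1.1
  endloop
 endfacet
 facet normal 0.795 0.070 -0.603
  outer loop
   vertex 4.3 1.0 4.2
   vertex 1.8 2.7 1.1
   vertex 4.3 3.6 4.5
  endloop
 endfacet
 facet normal -0.880 -0.071 0.470
  outer loop
   vertex 0.6 3.5 3.7
   vertex 0.1 0.4 2.3
   vertex 1.1 4.6 4.8
  endloop
 endfacet
 facet normal -0.807 0.346 -0.479
  outer loop
   vertex 0.6 3.5 3.7
   vertex 1.8 2.7 1.1
   vertex 0.1 0.4 2.3
  endloop
 endfacet
 facet normal -0.534 0.707 -0.464
  outer loop
   vertex 0.6 3.5 3.7
   vertex 1.1 4.6 4.8
   vertex 1.8 2.7 1.1
  endloop
 endfacet
 facet normal -0.851 -0.103 0.514
  outer loop
   vertex 0.8 1.1 3.6
   vertex 1.1 4.6 4.8
   vertex 0.1 0.4 2.3
  endloop
 endfacet
 facet normal -0.113 -0.848 0.518
  outer loop
   vertex 0.8 1.1 3.6
   vertex 0.1 0.4 2.3
   vertex 4.3 1.0 4.2
  endloop
 endfacet
 facet normal -0.169 -0.307 0.937
  outer loop
   vertex 0.8 1.1 3.6
   vertex 4.3 1.0 4.2
   vertex 1.1 4.6 4.8
  endloop
 endfacet
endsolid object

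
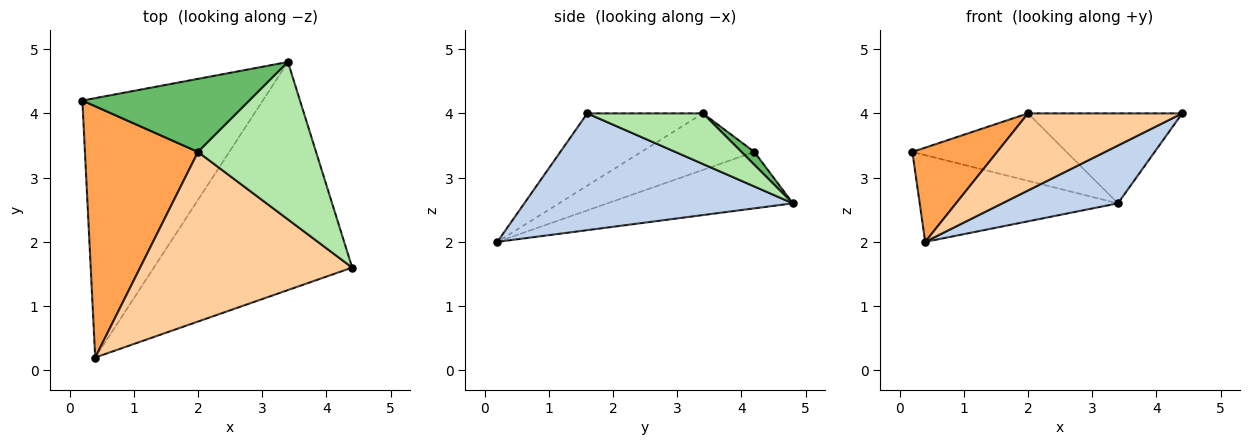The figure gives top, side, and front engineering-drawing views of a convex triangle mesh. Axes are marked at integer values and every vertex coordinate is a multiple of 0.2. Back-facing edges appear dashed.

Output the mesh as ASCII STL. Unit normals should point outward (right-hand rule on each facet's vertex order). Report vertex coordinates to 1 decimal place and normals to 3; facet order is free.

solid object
 facet normal -0.284 0.304 -0.909
  outer loop
   vertex 3.4 4.8 2.6
   vertex 0.4 0.2 2.0
   vertex 0.2 4.2 3.4
  endloop
 endfacet
 facet normal 0.496 -0.213 -0.842
  outer loop
   vertex 3.4 4.8 2.6
   vertex 4.4 1.6 4.0
   vertex 0.4 0.2 2.0
  endloop
 endfacet
 facet normal -0.424 -0.318 0.848
  outer loop
   vertex 2.0 3.4 4.0
   vertex 0.2 4.2 3.4
   vertex 0.4 0.2 2.0
  endloop
 endfacet
 facet normal -0.296 -0.395 0.869
  outer loop
   vertex 2.0 3.4 4.0
   vertex 0.4 0.2 2.0
   vertex 4.4 1.6 4.0
  endloop
 endfacet
 facet normal 0.056 0.677 0.734
  outer loop
   vertex 2.0 3.4 4.0
   vertex 3.4 4.8 2.6
   vertex 0.2 4.2 3.4
  endloop
 endfacet
 facet normal 0.349 0.465 0.814
  outer loop
   vertex 2.0 3.4 4.0
   vertex 4.4 1.6 4.0
   vertex 3.4 4.8 2.6
  endloop
 endfacet
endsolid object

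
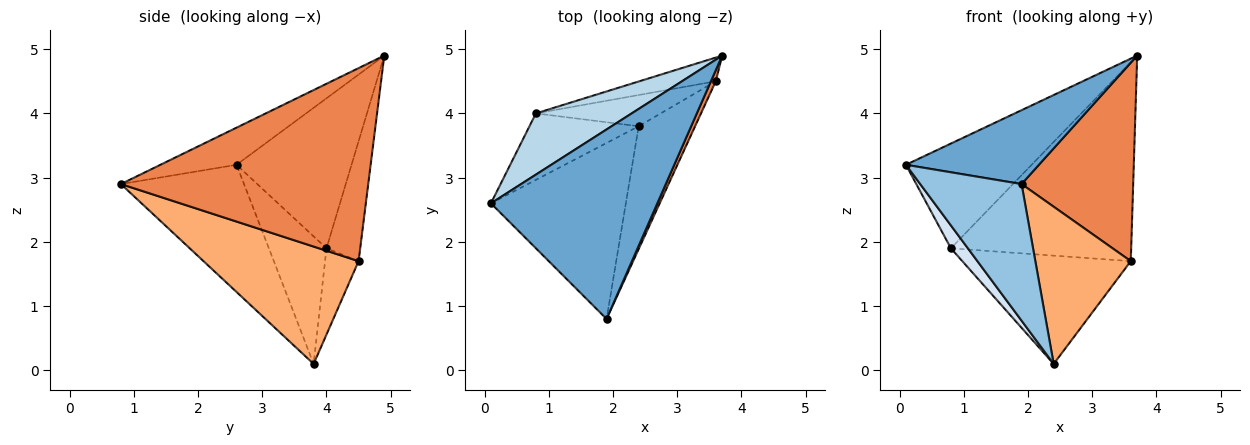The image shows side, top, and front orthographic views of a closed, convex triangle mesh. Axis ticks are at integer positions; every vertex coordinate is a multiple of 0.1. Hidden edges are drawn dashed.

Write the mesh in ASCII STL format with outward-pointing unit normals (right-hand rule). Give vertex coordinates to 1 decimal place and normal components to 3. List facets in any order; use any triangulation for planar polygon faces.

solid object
 facet normal -0.204 -0.356 0.912
  outer loop
   vertex 1.9 0.8 2.9
   vertex 3.7 4.9 4.9
   vertex 0.1 2.6 3.2
  endloop
 endfacet
 facet normal -0.597 -0.492 -0.634
  outer loop
   vertex 2.4 3.8 0.1
   vertex 1.9 0.8 2.9
   vertex 0.1 2.6 3.2
  endloop
 endfacet
 facet normal -0.620 0.678 0.396
  outer loop
   vertex 0.8 4.0 1.9
   vertex 0.1 2.6 3.2
   vertex 3.7 4.9 4.9
  endloop
 endfacet
 facet normal -0.741 -0.219 -0.635
  outer loop
   vertex 0.8 4.0 1.9
   vertex 2.4 3.8 0.1
   vertex 0.1 2.6 3.2
  endloop
 endfacet
 facet normal 0.911 -0.411 0.023
  outer loop
   vertex 3.6 4.5 1.7
   vertex 3.7 4.9 4.9
   vertex 1.9 0.8 2.9
  endloop
 endfacet
 facet normal 0.788 -0.485 -0.379
  outer loop
   vertex 3.6 4.5 1.7
   vertex 1.9 0.8 2.9
   vertex 2.4 3.8 0.1
  endloop
 endfacet
 facet normal -0.183 0.976 -0.116
  outer loop
   vertex 3.6 4.5 1.7
   vertex 0.8 4.0 1.9
   vertex 3.7 4.9 4.9
  endloop
 endfacet
 facet normal -0.188 0.944 -0.272
  outer loop
   vertex 3.6 4.5 1.7
   vertex 2.4 3.8 0.1
   vertex 0.8 4.0 1.9
  endloop
 endfacet
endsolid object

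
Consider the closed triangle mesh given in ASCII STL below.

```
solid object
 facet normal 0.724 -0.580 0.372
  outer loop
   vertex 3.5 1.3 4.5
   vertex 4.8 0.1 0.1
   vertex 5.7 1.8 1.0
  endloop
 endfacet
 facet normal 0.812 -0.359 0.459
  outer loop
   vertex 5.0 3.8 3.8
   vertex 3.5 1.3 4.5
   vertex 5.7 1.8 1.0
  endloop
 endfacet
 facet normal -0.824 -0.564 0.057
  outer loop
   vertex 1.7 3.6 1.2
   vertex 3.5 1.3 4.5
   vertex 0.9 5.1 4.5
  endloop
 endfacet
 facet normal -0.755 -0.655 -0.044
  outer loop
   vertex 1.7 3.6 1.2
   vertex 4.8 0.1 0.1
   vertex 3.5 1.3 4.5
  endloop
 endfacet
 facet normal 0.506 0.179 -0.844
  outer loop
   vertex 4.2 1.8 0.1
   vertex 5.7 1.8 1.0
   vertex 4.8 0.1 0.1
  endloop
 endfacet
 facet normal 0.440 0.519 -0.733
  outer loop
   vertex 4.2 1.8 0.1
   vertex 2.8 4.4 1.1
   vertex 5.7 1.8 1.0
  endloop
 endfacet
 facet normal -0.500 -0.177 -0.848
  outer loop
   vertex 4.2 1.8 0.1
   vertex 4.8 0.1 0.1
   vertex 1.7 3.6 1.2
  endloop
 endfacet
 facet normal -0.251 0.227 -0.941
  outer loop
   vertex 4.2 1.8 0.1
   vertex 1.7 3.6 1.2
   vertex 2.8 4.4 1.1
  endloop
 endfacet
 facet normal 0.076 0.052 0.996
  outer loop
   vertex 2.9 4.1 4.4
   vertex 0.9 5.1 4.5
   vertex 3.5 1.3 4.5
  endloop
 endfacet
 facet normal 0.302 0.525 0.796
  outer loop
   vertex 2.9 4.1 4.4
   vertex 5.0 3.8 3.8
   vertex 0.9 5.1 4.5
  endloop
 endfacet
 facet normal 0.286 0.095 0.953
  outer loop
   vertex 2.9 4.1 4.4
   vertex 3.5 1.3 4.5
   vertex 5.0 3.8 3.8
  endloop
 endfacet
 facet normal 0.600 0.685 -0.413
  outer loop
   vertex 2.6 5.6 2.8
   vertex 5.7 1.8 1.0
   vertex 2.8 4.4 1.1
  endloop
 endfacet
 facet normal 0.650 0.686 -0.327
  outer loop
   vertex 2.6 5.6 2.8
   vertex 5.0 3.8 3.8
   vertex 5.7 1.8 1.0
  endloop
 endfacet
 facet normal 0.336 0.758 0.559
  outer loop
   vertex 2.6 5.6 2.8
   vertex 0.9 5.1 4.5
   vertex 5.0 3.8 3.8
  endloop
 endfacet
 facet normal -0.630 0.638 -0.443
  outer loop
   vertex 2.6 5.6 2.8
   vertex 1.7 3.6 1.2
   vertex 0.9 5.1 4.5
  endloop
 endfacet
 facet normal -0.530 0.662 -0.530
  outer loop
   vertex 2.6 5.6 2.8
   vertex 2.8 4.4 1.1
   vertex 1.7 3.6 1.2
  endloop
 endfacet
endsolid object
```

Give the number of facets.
16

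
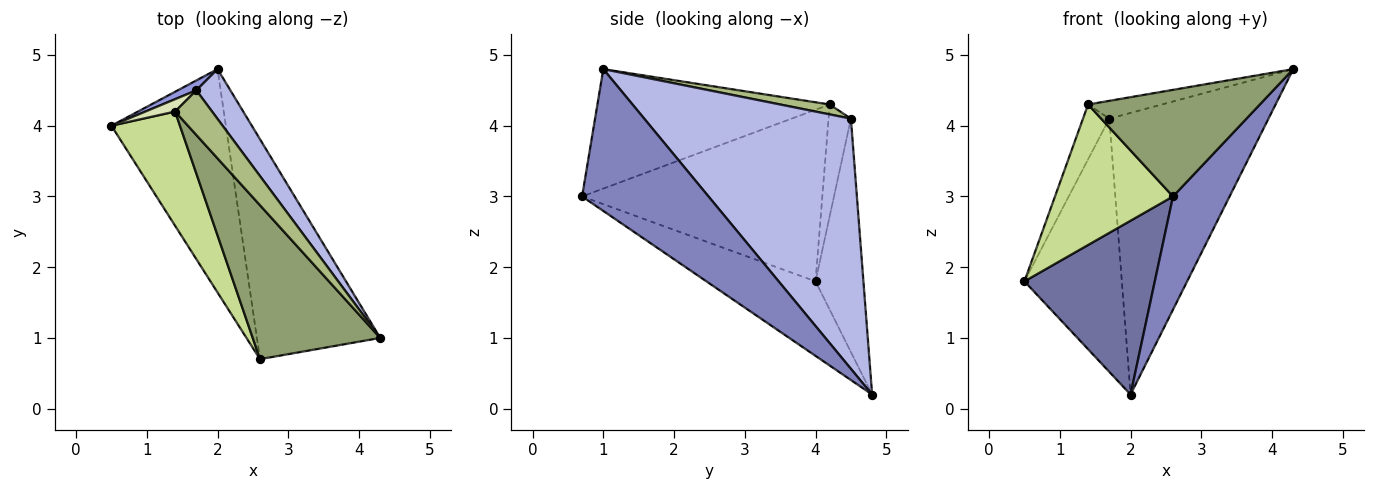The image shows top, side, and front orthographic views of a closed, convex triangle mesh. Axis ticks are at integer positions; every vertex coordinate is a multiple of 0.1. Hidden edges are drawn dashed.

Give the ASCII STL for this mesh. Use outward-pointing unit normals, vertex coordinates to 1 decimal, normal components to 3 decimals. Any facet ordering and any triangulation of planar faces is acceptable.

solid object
 facet normal -0.457 -0.546 -0.702
  outer loop
   vertex 2.6 0.7 3.0
   vertex 0.5 4.0 1.8
   vertex 2.0 4.8 0.2
  endloop
 endfacet
 facet normal 0.715 -0.320 -0.622
  outer loop
   vertex 2.6 0.7 3.0
   vertex 2.0 4.8 0.2
   vertex 4.3 1.0 4.8
  endloop
 endfacet
 facet normal -0.441 0.897 0.035
  outer loop
   vertex 1.7 4.5 4.1
   vertex 2.0 4.8 0.2
   vertex 0.5 4.0 1.8
  endloop
 endfacet
 facet normal 0.788 0.607 0.107
  outer loop
   vertex 1.7 4.5 4.1
   vertex 4.3 1.0 4.8
   vertex 2.0 4.8 0.2
  endloop
 endfacet
 facet normal -0.610 -0.451 0.651
  outer loop
   vertex 1.4 4.2 4.3
   vertex 2.6 0.7 3.0
   vertex 4.3 1.0 4.8
  endloop
 endfacet
 facet normal 0.241 0.360 0.901
  outer loop
   vertex 1.4 4.2 4.3
   vertex 4.3 1.0 4.8
   vertex 1.7 4.5 4.1
  endloop
 endfacet
 facet normal -0.845 -0.415 0.337
  outer loop
   vertex 1.4 4.2 4.3
   vertex 0.5 4.0 1.8
   vertex 2.6 0.7 3.0
  endloop
 endfacet
 facet normal -0.638 0.751 0.170
  outer loop
   vertex 1.4 4.2 4.3
   vertex 1.7 4.5 4.1
   vertex 0.5 4.0 1.8
  endloop
 endfacet
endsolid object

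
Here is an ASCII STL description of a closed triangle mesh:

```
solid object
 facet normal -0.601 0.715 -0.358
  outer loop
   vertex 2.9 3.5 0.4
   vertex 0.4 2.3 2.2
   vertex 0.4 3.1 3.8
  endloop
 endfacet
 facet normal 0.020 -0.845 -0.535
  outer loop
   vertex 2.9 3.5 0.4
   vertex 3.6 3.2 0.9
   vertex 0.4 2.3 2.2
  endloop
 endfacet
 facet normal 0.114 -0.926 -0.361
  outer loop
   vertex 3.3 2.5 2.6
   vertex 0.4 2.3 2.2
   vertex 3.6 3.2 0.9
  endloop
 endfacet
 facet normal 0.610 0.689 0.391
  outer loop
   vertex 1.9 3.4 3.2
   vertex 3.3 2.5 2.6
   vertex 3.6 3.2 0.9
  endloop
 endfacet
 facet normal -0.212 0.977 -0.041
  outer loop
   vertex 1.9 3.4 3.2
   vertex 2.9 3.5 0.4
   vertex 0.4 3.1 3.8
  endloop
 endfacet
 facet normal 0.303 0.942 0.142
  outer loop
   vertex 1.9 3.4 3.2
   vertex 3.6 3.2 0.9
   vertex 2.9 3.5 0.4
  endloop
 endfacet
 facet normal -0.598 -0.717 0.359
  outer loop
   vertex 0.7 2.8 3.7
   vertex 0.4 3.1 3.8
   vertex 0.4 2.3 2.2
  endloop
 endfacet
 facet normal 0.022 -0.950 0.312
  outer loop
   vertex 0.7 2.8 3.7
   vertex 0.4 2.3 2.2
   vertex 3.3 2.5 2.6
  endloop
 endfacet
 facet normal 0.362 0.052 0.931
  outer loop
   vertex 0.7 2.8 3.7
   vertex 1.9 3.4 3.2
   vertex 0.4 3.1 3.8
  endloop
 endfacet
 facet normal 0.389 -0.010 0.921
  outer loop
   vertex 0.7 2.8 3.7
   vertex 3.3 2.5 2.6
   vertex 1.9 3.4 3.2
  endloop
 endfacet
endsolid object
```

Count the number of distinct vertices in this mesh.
7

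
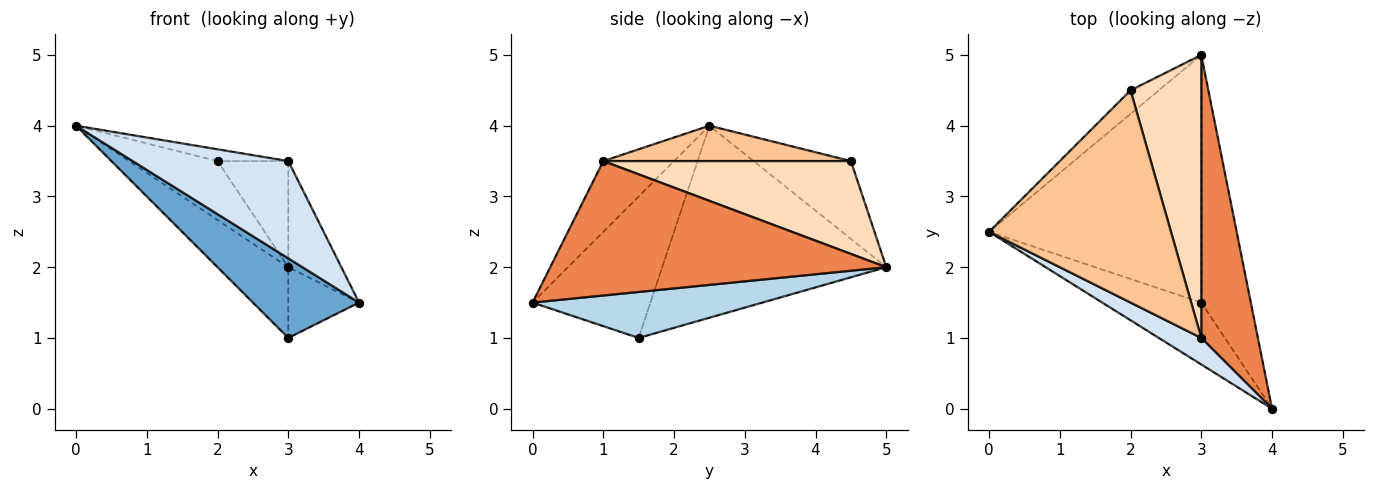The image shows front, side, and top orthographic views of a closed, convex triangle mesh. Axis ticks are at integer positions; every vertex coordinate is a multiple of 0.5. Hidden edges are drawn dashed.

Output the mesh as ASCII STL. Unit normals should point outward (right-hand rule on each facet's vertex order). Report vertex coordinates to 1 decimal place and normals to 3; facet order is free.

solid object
 facet normal -0.659 -0.593 -0.462
  outer loop
   vertex 3.0 1.5 1.0
   vertex 4.0 0.0 1.5
   vertex 0.0 2.5 4.0
  endloop
 endfacet
 facet normal -0.656 0.207 -0.725
  outer loop
   vertex 3.0 1.5 1.0
   vertex 0.0 2.5 4.0
   vertex 3.0 5.0 2.0
  endloop
 endfacet
 facet normal 0.666 0.205 -0.717
  outer loop
   vertex 3.0 1.5 1.0
   vertex 3.0 5.0 2.0
   vertex 4.0 0.0 1.5
  endloop
 endfacet
 facet normal -0.402 -0.884 0.241
  outer loop
   vertex 3.0 1.0 3.5
   vertex 0.0 2.5 4.0
   vertex 4.0 0.0 1.5
  endloop
 endfacet
 facet normal 0.912 0.144 0.384
  outer loop
   vertex 3.0 1.0 3.5
   vertex 4.0 0.0 1.5
   vertex 3.0 5.0 2.0
  endloop
 endfacet
 facet normal -0.715 0.650 -0.260
  outer loop
   vertex 2.0 4.5 3.5
   vertex 3.0 5.0 2.0
   vertex 0.0 2.5 4.0
  endloop
 endfacet
 facet normal 0.191 0.054 0.980
  outer loop
   vertex 2.0 4.5 3.5
   vertex 0.0 2.5 4.0
   vertex 3.0 1.0 3.5
  endloop
 endfacet
 facet normal 0.776 0.222 0.591
  outer loop
   vertex 2.0 4.5 3.5
   vertex 3.0 1.0 3.5
   vertex 3.0 5.0 2.0
  endloop
 endfacet
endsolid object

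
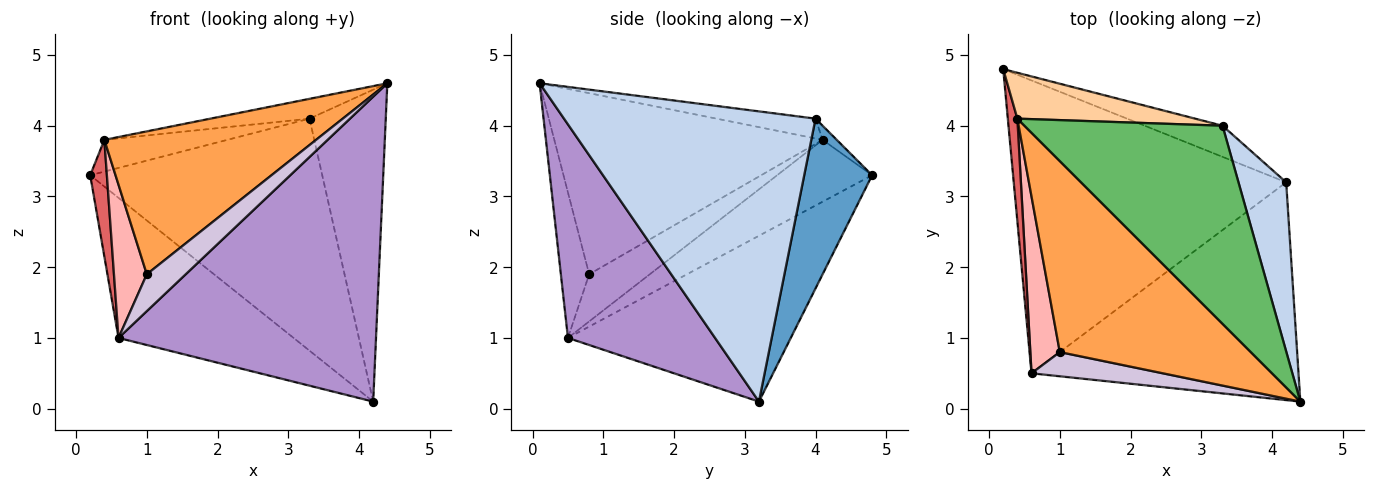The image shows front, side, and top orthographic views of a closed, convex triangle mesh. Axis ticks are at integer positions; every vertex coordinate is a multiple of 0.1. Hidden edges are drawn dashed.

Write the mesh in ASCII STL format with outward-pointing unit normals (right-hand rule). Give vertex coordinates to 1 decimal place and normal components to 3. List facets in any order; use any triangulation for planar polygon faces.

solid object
 facet normal 0.279 0.952 -0.128
  outer loop
   vertex 3.3 4.0 4.1
   vertex 4.2 3.2 0.1
   vertex 0.2 4.8 3.3
  endloop
 endfacet
 facet normal 0.945 0.287 0.155
  outer loop
   vertex 3.3 4.0 4.1
   vertex 4.4 0.1 4.6
   vertex 4.2 3.2 0.1
  endloop
 endfacet
 facet normal -0.605 -0.477 0.638
  outer loop
   vertex 0.4 4.1 3.8
   vertex 1.0 0.8 1.9
   vertex 4.4 0.1 4.6
  endloop
 endfacet
 facet normal -0.065 0.568 0.821
  outer loop
   vertex 0.4 4.1 3.8
   vertex 3.3 4.0 4.1
   vertex 0.2 4.8 3.3
  endloop
 endfacet
 facet normal -0.099 0.099 0.990
  outer loop
   vertex 0.4 4.1 3.8
   vertex 4.4 0.1 4.6
   vertex 3.3 4.0 4.1
  endloop
 endfacet
 facet normal -0.481 0.378 -0.791
  outer loop
   vertex 0.6 0.5 1.0
   vertex 0.2 4.8 3.3
   vertex 4.2 3.2 0.1
  endloop
 endfacet
 facet normal -0.974 -0.171 0.150
  outer loop
   vertex 0.6 0.5 1.0
   vertex 0.4 4.1 3.8
   vertex 0.2 4.8 3.3
  endloop
 endfacet
 facet normal -0.771 -0.417 0.482
  outer loop
   vertex 0.6 0.5 1.0
   vertex 1.0 0.8 1.9
   vertex 0.4 4.1 3.8
  endloop
 endfacet
 facet normal 0.422 -0.738 -0.527
  outer loop
   vertex 0.6 0.5 1.0
   vertex 4.2 3.2 0.1
   vertex 4.4 0.1 4.6
  endloop
 endfacet
 facet normal -0.519 -0.714 0.469
  outer loop
   vertex 0.6 0.5 1.0
   vertex 4.4 0.1 4.6
   vertex 1.0 0.8 1.9
  endloop
 endfacet
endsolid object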